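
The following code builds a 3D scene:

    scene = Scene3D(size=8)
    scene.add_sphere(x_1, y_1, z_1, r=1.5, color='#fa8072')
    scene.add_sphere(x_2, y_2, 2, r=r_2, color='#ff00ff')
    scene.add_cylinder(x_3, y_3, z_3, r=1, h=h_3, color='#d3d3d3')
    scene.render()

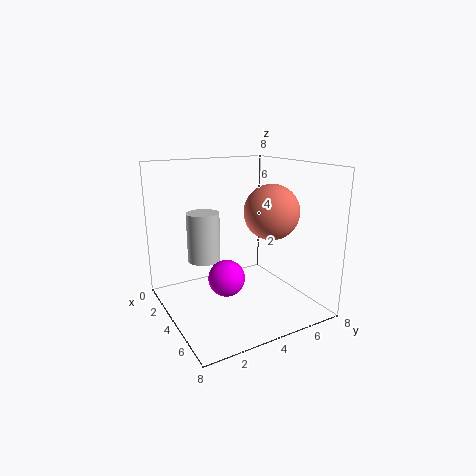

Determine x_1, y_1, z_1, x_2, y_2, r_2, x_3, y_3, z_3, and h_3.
x_1 = 5, y_1 = 5.5, z_1 = 5.5, x_2 = 4.5, y_2 = 3, r_2 = 1, x_3 = 1.5, y_3 = 3, z_3 = 2, h_3 = 3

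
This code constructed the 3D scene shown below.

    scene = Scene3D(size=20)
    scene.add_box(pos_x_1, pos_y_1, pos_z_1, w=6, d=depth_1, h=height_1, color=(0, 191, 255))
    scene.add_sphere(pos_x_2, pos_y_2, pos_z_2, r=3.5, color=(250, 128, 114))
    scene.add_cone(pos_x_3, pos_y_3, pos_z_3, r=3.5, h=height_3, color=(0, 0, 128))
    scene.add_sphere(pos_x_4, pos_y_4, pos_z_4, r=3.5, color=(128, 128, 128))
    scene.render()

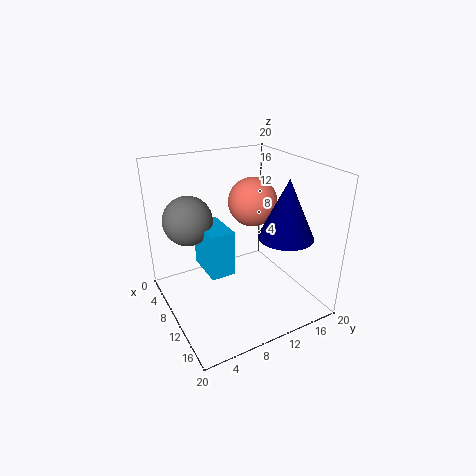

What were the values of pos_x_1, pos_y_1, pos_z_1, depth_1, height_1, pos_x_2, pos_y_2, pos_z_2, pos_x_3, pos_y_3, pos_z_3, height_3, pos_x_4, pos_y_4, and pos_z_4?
pos_x_1 = 5
pos_y_1 = 5.5
pos_z_1 = 5
depth_1 = 3.5
height_1 = 6.5
pos_x_2 = 8
pos_y_2 = 13.5
pos_z_2 = 14
pos_x_3 = 16
pos_y_3 = 13.5
pos_z_3 = 12
height_3 = 7.5
pos_x_4 = 5.5
pos_y_4 = 4.5
pos_z_4 = 12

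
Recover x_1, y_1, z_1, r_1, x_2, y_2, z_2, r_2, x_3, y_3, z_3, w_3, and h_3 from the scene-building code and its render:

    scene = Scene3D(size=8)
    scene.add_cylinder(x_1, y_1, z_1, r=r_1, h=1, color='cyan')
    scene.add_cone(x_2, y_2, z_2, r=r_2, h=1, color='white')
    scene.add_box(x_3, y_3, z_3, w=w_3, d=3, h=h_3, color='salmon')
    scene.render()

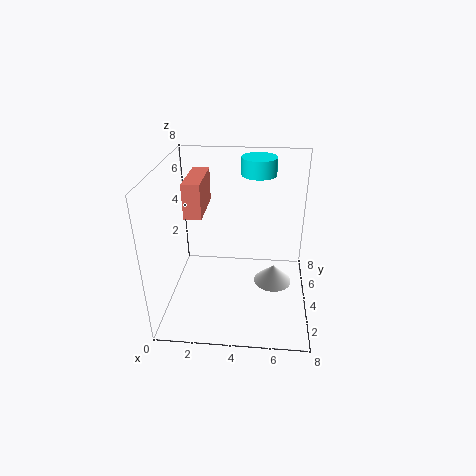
x_1 = 5
y_1 = 6
z_1 = 7
r_1 = 1
x_2 = 6
y_2 = 3
z_2 = 2
r_2 = 1
x_3 = 1
y_3 = 4
z_3 = 5
w_3 = 1
h_3 = 2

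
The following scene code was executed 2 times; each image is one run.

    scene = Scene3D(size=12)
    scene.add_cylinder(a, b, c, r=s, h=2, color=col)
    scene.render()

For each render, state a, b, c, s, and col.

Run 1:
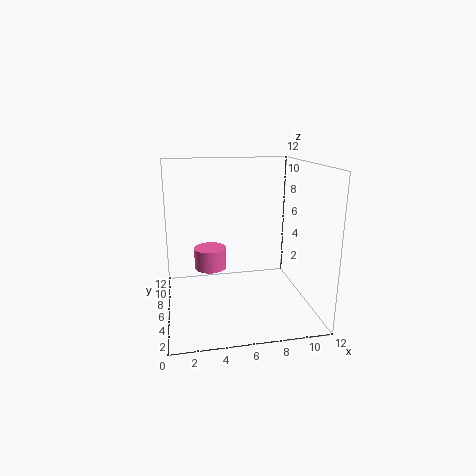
a = 4
b = 9.5
c = 2
s = 1.5
col = 'hotpink'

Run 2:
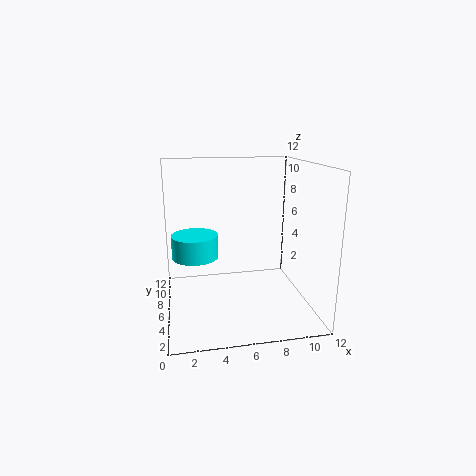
a = 2.5
b = 7.5
c = 4
s = 2
col = 'cyan'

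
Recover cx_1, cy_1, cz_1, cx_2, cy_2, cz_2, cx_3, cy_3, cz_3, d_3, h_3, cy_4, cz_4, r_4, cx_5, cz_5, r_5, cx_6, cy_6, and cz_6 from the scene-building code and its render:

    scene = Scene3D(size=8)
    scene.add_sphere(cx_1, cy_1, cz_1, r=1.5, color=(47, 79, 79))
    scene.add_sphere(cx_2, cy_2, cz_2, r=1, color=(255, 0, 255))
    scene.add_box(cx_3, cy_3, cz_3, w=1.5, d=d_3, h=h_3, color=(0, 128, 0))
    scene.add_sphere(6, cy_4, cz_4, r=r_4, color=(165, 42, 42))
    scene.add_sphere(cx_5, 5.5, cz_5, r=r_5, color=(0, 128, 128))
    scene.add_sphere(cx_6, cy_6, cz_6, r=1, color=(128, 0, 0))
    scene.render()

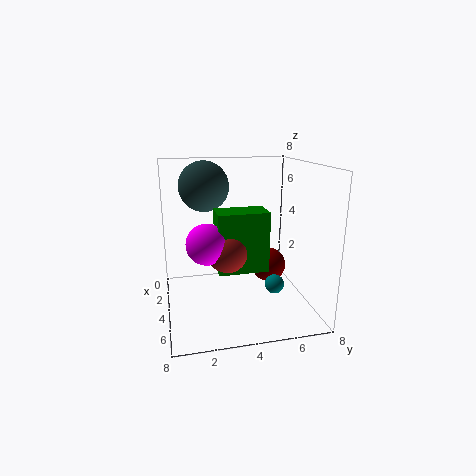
cx_1 = 1.5
cy_1 = 2.5
cz_1 = 6.5
cx_2 = 6
cy_2 = 2
cz_2 = 4.5
cx_3 = 5
cy_3 = 2.5
cz_3 = 3
d_3 = 2.5
h_3 = 3
cy_4 = 3
cz_4 = 4
r_4 = 1
cx_5 = 6
cz_5 = 2
r_5 = 0.5
cx_6 = 3.5
cy_6 = 6
cz_6 = 2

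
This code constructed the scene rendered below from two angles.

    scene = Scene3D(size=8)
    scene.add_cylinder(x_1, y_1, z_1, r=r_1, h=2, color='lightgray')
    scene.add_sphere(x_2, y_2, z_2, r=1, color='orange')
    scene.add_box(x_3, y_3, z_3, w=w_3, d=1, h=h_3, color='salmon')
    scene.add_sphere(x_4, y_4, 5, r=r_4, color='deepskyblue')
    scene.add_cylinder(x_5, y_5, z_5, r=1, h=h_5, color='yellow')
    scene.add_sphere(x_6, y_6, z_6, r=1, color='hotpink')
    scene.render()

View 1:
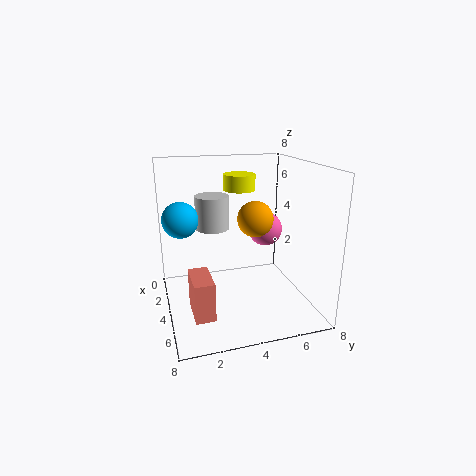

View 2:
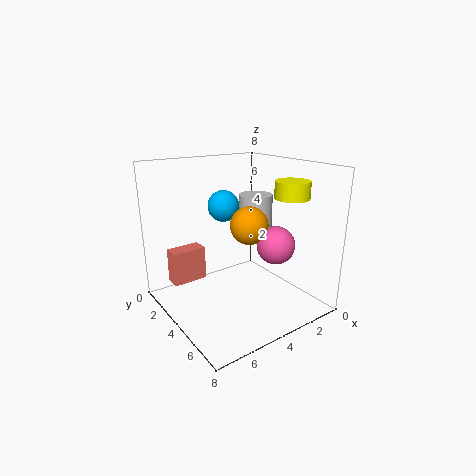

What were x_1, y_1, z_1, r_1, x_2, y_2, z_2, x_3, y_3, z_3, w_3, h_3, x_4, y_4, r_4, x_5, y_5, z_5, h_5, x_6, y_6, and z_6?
x_1 = 2, y_1 = 3, z_1 = 4, r_1 = 1, x_2 = 4, y_2 = 5, z_2 = 5, x_3 = 5, y_3 = 1, z_3 = 1, w_3 = 2, h_3 = 2, x_4 = 3, y_4 = 1, r_4 = 1, x_5 = 1, y_5 = 5, z_5 = 6, h_5 = 1, x_6 = 3, y_6 = 6, z_6 = 4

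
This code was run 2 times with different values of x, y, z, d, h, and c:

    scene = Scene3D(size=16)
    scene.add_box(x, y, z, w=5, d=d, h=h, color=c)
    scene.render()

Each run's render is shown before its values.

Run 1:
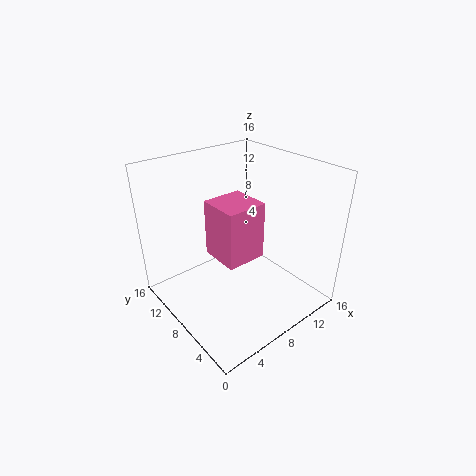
x = 7
y = 8
z = 4
d = 5
h = 7
c = 'hotpink'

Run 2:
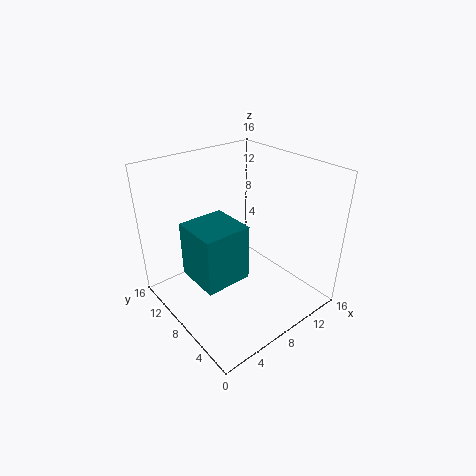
x = 2
y = 5
z = 5
d = 5
h = 6
c = 'teal'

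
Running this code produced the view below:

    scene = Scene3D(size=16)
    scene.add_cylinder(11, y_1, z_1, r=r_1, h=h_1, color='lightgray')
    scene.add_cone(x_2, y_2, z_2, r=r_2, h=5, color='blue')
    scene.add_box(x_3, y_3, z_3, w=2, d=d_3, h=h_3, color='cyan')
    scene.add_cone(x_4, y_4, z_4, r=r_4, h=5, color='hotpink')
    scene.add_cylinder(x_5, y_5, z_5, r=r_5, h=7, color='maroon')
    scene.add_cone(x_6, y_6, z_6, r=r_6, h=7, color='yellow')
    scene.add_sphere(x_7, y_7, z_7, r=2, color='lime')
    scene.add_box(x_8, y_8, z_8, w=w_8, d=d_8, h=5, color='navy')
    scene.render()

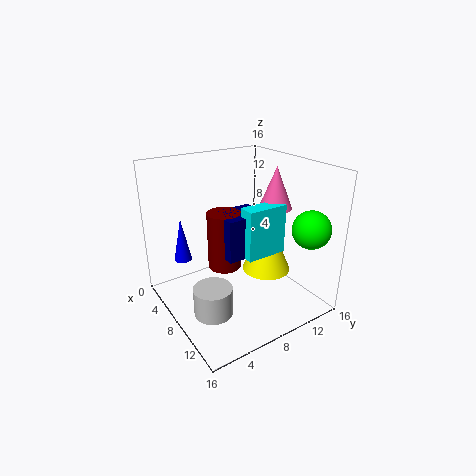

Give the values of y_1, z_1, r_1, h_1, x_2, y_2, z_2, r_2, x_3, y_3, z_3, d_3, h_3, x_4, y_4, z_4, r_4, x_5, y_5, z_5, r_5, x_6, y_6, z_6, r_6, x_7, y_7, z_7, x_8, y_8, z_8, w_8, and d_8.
y_1 = 3; z_1 = 2; r_1 = 2; h_1 = 3; x_2 = 4; y_2 = 3; z_2 = 5; r_2 = 1; x_3 = 7; y_3 = 9; z_3 = 5; d_3 = 5; h_3 = 6; x_4 = 7; y_4 = 14; z_4 = 10; r_4 = 2; x_5 = 5; y_5 = 8; z_5 = 3; r_5 = 2; x_6 = 7; y_6 = 13; z_6 = 2; r_6 = 3; x_7 = 14; y_7 = 13; z_7 = 10; x_8 = 4; y_8 = 7; z_8 = 5; w_8 = 4; d_8 = 5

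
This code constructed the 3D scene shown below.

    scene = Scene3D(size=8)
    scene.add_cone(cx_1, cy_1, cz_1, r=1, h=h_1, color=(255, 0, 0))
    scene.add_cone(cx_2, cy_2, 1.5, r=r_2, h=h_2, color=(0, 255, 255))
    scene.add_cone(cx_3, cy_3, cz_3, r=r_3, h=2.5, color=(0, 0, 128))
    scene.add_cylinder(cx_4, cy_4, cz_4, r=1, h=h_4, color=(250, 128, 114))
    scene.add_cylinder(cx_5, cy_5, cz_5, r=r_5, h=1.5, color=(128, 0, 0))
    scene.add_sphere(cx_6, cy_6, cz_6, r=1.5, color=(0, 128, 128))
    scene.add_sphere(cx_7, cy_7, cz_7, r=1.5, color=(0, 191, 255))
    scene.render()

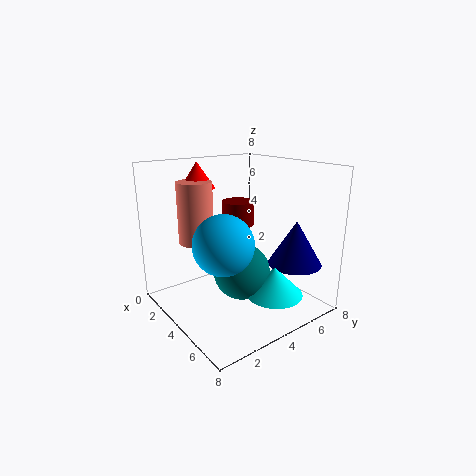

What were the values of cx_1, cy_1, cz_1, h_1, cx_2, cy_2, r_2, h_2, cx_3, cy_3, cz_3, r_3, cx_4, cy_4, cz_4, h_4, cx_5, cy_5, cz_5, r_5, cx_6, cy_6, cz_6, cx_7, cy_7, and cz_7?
cx_1 = 1.5; cy_1 = 3; cz_1 = 6.5; h_1 = 1.5; cx_2 = 6.5; cy_2 = 4.5; r_2 = 1.5; h_2 = 1.5; cx_3 = 6; cy_3 = 6.5; cz_3 = 2.5; r_3 = 1.5; cx_4 = 2; cy_4 = 2.5; cz_4 = 3.5; h_4 = 3.5; cx_5 = 2; cy_5 = 5.5; cz_5 = 4; r_5 = 1; cx_6 = 5; cy_6 = 3.5; cz_6 = 2.5; cx_7 = 5.5; cy_7 = 2; cz_7 = 4.5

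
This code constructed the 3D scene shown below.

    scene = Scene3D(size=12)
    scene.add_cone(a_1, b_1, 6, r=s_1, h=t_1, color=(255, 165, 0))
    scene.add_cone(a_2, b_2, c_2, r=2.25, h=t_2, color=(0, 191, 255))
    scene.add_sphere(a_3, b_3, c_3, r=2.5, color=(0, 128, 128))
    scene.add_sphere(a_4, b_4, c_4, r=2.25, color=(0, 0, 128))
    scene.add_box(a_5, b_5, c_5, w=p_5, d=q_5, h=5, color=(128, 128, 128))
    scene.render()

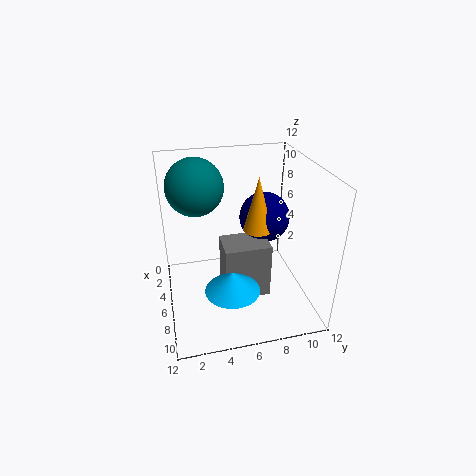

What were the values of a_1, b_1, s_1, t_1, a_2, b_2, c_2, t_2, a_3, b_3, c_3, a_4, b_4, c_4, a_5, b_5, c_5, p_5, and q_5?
a_1 = 5, b_1 = 8, s_1 = 1.25, t_1 = 4.75, a_2 = 8.25, b_2 = 5, c_2 = 2.5, t_2 = 1.75, a_3 = 2.75, b_3 = 3, c_3 = 9.5, a_4 = 3.75, b_4 = 9, c_4 = 6.5, a_5 = 4, b_5 = 4.75, c_5 = 0.25, p_5 = 3, q_5 = 4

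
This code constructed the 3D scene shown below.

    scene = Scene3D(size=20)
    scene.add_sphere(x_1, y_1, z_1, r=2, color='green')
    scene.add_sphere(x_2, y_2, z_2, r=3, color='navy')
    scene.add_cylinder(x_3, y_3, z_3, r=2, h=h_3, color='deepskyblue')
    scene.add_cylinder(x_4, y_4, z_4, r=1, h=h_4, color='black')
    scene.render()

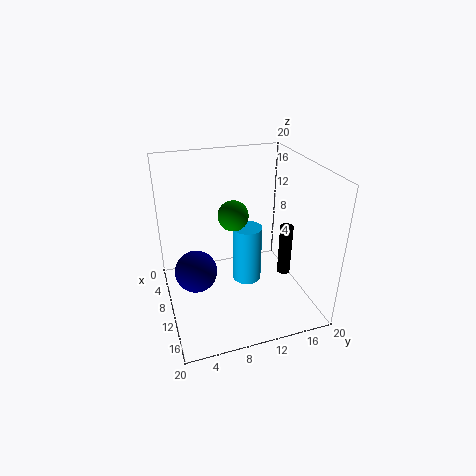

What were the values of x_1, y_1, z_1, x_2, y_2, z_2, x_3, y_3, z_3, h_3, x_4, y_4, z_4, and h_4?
x_1 = 11; y_1 = 9; z_1 = 14; x_2 = 9; y_2 = 4; z_2 = 5; x_3 = 11; y_3 = 11; z_3 = 4; h_3 = 8; x_4 = 9; y_4 = 18; z_4 = 2; h_4 = 8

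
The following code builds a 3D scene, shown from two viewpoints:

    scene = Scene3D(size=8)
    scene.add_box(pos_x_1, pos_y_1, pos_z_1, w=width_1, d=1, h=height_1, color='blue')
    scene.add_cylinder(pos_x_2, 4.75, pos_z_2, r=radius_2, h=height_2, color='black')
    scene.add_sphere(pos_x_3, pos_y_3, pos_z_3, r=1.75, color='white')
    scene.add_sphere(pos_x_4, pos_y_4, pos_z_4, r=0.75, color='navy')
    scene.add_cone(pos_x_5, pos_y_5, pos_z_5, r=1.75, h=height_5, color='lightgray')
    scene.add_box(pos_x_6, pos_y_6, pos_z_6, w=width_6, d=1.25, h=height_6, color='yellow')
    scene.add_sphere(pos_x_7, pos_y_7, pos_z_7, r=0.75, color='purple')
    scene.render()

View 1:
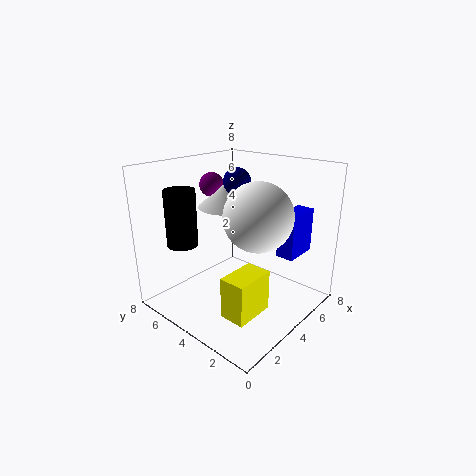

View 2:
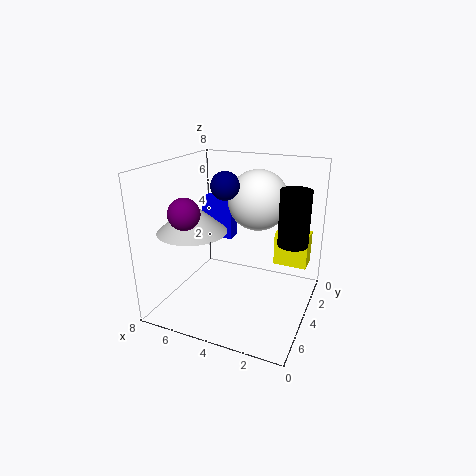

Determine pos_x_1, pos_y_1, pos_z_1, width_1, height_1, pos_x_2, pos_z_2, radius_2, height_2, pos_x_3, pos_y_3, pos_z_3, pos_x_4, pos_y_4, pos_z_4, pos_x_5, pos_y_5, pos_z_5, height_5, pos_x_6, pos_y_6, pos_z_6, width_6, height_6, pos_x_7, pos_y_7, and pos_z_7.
pos_x_1 = 5.25; pos_y_1 = 1.25; pos_z_1 = 3; width_1 = 2; height_1 = 2.5; pos_x_2 = 0.75; pos_z_2 = 4.5; radius_2 = 0.75; height_2 = 2.75; pos_x_3 = 3.5; pos_y_3 = 2.25; pos_z_3 = 5.75; pos_x_4 = 4.5; pos_y_4 = 4.5; pos_z_4 = 7; pos_x_5 = 5.5; pos_y_5 = 6.25; pos_z_5 = 5; height_5 = 1.5; pos_x_6 = 0.5; pos_y_6 = 0.75; pos_z_6 = 1.75; width_6 = 2; height_6 = 2; pos_x_7 = 5.25; pos_y_7 = 7.25; pos_z_7 = 6.25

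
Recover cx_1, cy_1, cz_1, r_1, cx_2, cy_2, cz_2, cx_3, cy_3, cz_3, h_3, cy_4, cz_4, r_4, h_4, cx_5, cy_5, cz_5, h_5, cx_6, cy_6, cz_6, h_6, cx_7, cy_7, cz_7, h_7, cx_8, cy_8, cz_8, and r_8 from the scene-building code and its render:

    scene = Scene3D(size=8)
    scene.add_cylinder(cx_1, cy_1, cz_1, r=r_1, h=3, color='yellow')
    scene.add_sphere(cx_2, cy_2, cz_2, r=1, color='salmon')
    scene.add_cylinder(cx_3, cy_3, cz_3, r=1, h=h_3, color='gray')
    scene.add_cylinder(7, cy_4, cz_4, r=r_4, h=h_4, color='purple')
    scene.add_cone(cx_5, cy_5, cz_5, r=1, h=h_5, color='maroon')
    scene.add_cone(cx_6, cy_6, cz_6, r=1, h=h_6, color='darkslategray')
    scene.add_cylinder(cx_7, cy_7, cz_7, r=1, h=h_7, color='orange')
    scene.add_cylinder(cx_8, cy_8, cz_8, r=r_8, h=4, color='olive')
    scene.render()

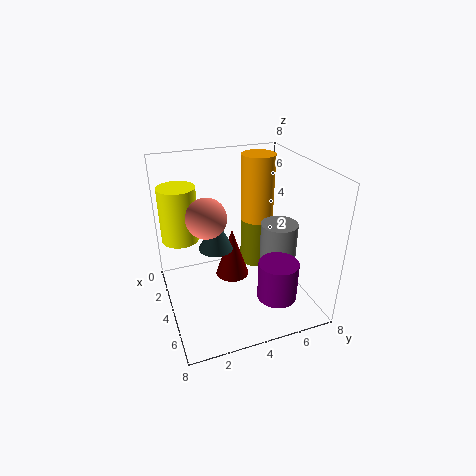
cx_1 = 3; cy_1 = 1; cz_1 = 4; r_1 = 1; cx_2 = 5; cy_2 = 2; cz_2 = 6; cx_3 = 5; cy_3 = 6; cz_3 = 3; h_3 = 2; cy_4 = 5; cz_4 = 2; r_4 = 1; h_4 = 2; cx_5 = 3; cy_5 = 4; cz_5 = 1; h_5 = 3; cx_6 = 3; cy_6 = 3; cz_6 = 3; h_6 = 2; cx_7 = 2; cy_7 = 6; cz_7 = 4; h_7 = 4; cx_8 = 2; cy_8 = 6; cz_8 = 1; r_8 = 1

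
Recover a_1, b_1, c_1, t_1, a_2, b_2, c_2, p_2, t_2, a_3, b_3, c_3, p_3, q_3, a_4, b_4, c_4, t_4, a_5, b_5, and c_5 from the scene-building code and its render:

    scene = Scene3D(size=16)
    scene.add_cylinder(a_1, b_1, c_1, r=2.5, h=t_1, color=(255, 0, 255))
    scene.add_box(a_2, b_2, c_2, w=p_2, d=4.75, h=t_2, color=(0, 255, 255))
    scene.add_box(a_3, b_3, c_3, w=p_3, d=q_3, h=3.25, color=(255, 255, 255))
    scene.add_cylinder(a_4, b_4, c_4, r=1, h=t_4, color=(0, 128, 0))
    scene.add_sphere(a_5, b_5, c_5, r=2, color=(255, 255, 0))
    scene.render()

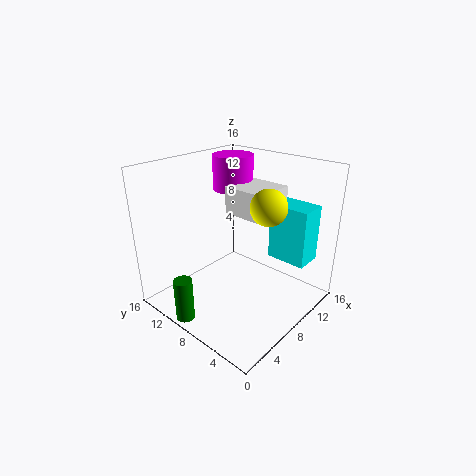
a_1 = 12.75
b_1 = 13
c_1 = 11.5
t_1 = 4.25
a_2 = 12.5
b_2 = 2.25
c_2 = 4.25
p_2 = 3.25
t_2 = 6.75
a_3 = 9.75
b_3 = 6.25
c_3 = 9.5
p_3 = 5
q_3 = 5.25
a_4 = 1.25
b_4 = 9.75
c_4 = 0.25
t_4 = 4.75
a_5 = 9.75
b_5 = 5.25
c_5 = 11.75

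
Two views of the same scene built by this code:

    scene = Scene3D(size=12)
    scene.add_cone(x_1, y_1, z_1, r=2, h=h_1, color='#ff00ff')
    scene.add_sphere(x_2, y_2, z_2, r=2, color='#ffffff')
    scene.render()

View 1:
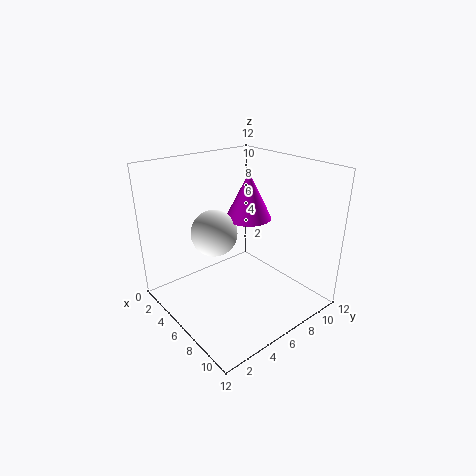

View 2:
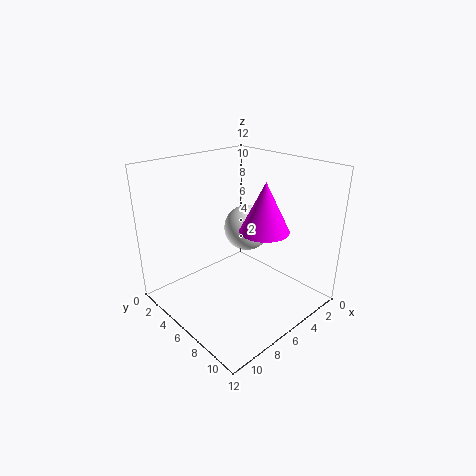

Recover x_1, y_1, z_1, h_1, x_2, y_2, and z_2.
x_1 = 5
y_1 = 8
z_1 = 7
h_1 = 4
x_2 = 4
y_2 = 5
z_2 = 6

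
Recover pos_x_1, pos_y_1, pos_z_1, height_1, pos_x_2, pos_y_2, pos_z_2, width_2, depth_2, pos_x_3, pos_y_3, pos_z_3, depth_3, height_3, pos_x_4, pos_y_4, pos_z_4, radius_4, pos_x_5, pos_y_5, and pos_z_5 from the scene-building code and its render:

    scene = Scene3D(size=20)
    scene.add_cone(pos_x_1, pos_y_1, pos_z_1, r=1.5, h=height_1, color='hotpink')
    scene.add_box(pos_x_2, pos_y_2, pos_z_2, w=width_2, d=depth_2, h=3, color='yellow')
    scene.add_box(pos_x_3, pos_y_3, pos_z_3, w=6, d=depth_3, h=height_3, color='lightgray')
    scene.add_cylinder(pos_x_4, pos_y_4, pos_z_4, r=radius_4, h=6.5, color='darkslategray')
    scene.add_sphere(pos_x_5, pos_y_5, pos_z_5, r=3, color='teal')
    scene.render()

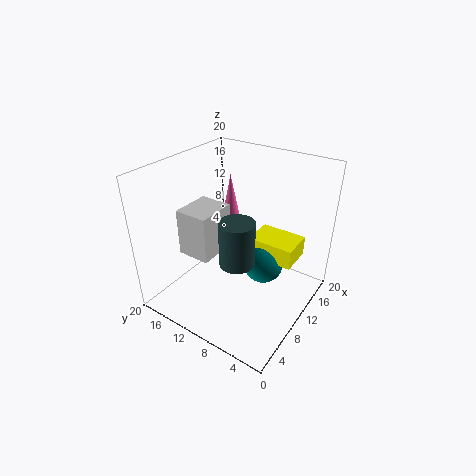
pos_x_1 = 17.5; pos_y_1 = 16.5; pos_z_1 = 8; height_1 = 7.5; pos_x_2 = 13.5; pos_y_2 = 3.5; pos_z_2 = 5; width_2 = 5; depth_2 = 7; pos_x_3 = 7; pos_y_3 = 13.5; pos_z_3 = 6; depth_3 = 5; height_3 = 7; pos_x_4 = 9; pos_y_4 = 9.5; pos_z_4 = 6.5; radius_4 = 2.5; pos_x_5 = 14; pos_y_5 = 8; pos_z_5 = 4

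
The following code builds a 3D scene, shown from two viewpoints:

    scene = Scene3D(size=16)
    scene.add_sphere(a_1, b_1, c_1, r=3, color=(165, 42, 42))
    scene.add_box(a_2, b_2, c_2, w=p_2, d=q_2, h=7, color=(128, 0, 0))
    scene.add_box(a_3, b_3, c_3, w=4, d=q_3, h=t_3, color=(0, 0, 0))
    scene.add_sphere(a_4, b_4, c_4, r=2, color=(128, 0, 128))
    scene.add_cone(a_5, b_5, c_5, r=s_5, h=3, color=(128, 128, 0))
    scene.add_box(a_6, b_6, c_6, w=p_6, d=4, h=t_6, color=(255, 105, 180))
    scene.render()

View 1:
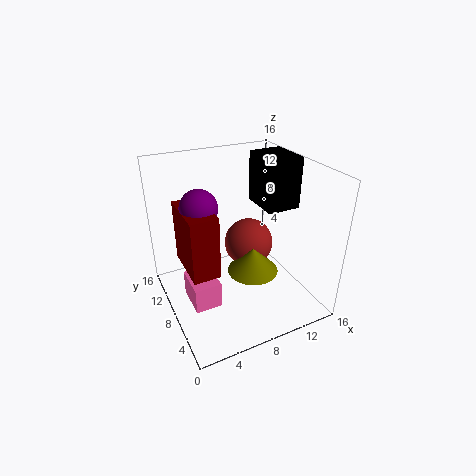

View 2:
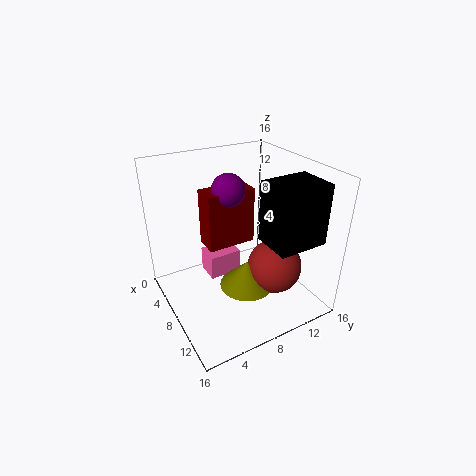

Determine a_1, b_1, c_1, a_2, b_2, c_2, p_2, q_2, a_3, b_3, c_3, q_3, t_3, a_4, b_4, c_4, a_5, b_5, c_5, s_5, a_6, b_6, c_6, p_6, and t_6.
a_1 = 11; b_1 = 11; c_1 = 5; a_2 = 2; b_2 = 6; c_2 = 5; p_2 = 3; q_2 = 6; a_3 = 12; b_3 = 8; c_3 = 10; q_3 = 5; t_3 = 6; a_4 = 4; b_4 = 9; c_4 = 12; a_5 = 10; b_5 = 8; c_5 = 3; s_5 = 3; a_6 = 2; b_6 = 6; c_6 = 1; p_6 = 3; t_6 = 3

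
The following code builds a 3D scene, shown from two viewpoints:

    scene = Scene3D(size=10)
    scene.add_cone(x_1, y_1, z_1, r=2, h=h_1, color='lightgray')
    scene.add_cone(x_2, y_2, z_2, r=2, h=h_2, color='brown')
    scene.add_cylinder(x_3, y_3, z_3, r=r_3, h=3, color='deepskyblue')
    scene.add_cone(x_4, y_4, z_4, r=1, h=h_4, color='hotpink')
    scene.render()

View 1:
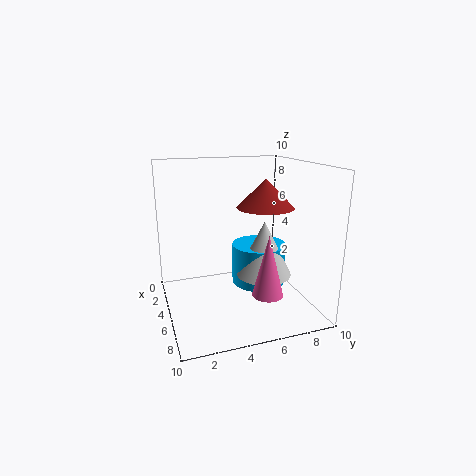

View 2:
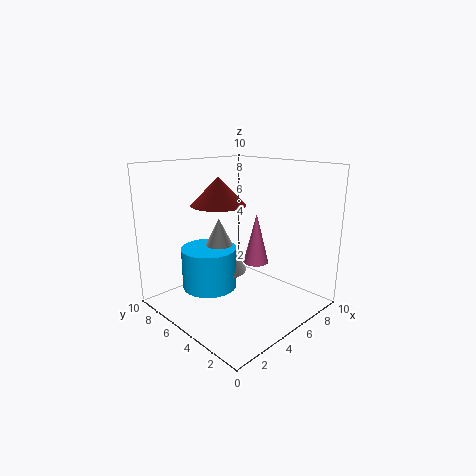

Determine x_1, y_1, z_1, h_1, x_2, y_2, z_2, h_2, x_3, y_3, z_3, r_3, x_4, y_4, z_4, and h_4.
x_1 = 5
y_1 = 7
z_1 = 2
h_1 = 4
x_2 = 5
y_2 = 7
z_2 = 7
h_2 = 2
x_3 = 4
y_3 = 7
z_3 = 1
r_3 = 2
x_4 = 8
y_4 = 6
z_4 = 2
h_4 = 4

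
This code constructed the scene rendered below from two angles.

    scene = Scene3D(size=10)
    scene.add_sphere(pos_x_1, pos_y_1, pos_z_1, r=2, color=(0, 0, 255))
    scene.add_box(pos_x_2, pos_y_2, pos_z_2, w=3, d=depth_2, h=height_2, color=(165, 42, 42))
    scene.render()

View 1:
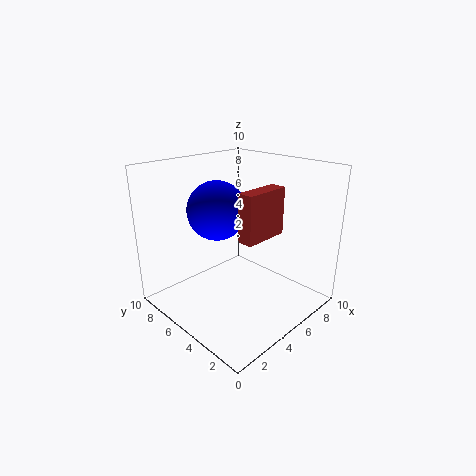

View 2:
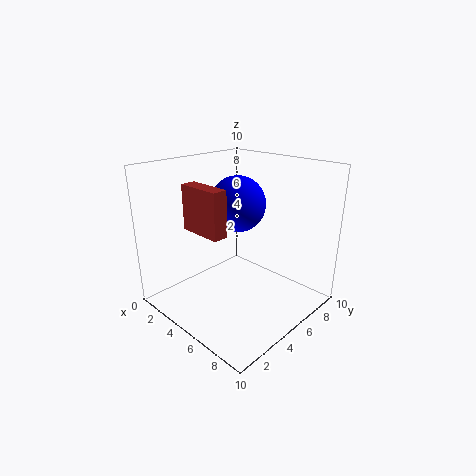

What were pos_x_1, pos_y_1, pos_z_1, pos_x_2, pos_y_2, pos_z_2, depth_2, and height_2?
pos_x_1 = 4, pos_y_1 = 6, pos_z_1 = 7, pos_x_2 = 3, pos_y_2 = 2, pos_z_2 = 6, depth_2 = 1, height_2 = 3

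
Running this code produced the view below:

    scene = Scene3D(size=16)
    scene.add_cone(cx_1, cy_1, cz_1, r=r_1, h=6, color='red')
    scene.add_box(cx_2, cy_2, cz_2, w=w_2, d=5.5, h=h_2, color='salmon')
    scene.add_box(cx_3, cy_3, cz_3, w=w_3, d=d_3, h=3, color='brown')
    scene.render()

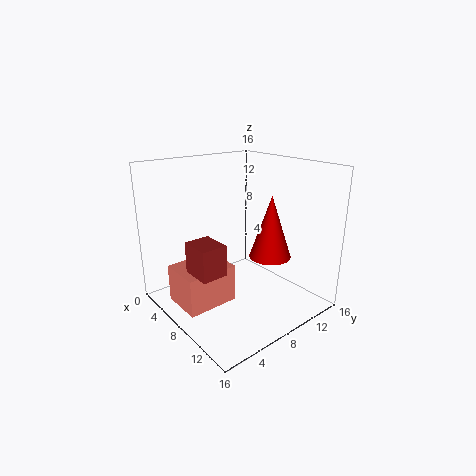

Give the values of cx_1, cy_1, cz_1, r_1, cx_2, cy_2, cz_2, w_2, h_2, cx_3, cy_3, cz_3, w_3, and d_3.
cx_1 = 13.5
cy_1 = 7.5
cz_1 = 8
r_1 = 2
cx_2 = 5.5
cy_2 = 0.5
cz_2 = 2
w_2 = 4.5
h_2 = 4
cx_3 = 9.5
cy_3 = 0.5
cz_3 = 7
w_3 = 3
d_3 = 2.5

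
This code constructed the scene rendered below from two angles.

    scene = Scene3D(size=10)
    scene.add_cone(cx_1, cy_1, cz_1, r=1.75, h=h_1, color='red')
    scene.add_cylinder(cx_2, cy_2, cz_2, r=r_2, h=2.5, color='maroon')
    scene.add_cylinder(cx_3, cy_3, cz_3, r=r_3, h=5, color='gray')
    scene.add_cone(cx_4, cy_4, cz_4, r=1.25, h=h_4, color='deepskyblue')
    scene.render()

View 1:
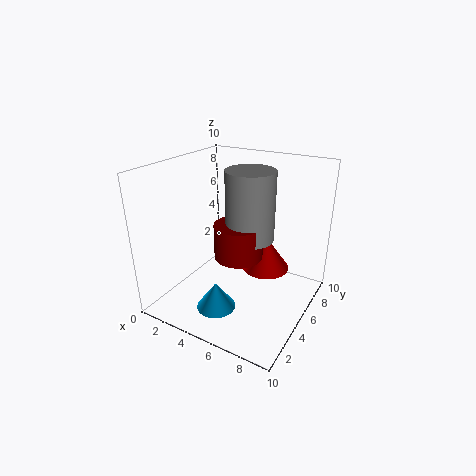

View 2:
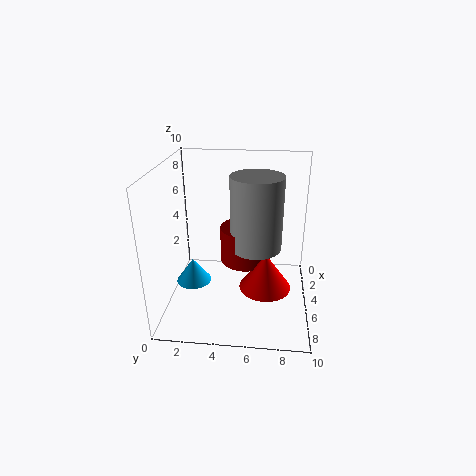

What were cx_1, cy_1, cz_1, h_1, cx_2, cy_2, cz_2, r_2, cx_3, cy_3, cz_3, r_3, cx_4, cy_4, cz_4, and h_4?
cx_1 = 6.25, cy_1 = 7, cz_1 = 2, h_1 = 2.5, cx_2 = 4.75, cy_2 = 5.5, cz_2 = 3.25, r_2 = 1.75, cx_3 = 5.25, cy_3 = 6.25, cz_3 = 4.5, r_3 = 1.75, cx_4 = 5.25, cy_4 = 1.75, cz_4 = 1.5, h_4 = 1.75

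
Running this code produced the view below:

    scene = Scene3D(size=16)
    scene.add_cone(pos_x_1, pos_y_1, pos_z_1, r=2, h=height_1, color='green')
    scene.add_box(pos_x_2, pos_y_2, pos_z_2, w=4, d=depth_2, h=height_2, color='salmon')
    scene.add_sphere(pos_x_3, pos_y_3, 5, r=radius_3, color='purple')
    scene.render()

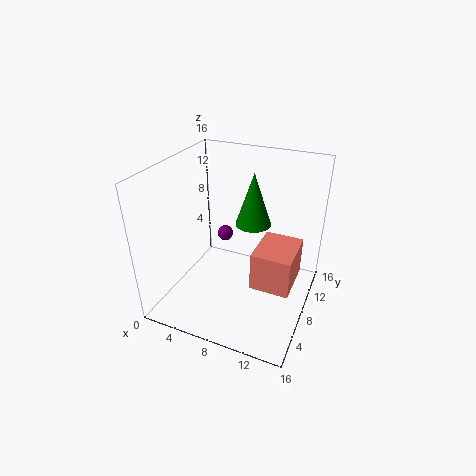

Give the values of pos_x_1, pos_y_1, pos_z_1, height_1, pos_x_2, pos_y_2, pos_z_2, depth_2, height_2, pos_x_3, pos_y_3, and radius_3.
pos_x_1 = 9, pos_y_1 = 10, pos_z_1 = 9, height_1 = 6, pos_x_2 = 11, pos_y_2 = 4, pos_z_2 = 5, depth_2 = 5, height_2 = 4, pos_x_3 = 4, pos_y_3 = 13, radius_3 = 1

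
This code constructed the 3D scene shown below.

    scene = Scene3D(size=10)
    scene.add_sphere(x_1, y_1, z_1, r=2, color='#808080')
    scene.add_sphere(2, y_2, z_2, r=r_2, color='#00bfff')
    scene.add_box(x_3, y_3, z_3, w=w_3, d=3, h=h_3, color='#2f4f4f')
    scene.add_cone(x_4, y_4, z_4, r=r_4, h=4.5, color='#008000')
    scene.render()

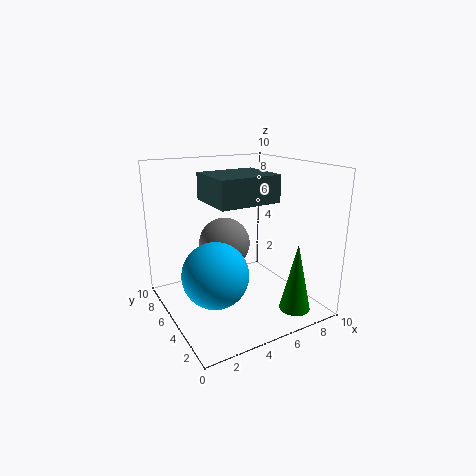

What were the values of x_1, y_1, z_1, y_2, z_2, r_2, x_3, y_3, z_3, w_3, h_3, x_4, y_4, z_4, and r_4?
x_1 = 5.5, y_1 = 8, z_1 = 3.5, y_2 = 2.5, z_2 = 4, r_2 = 2, x_3 = 1.5, y_3 = 0.5, z_3 = 8.5, w_3 = 3.5, h_3 = 1.5, x_4 = 7, y_4 = 1, z_4 = 1, r_4 = 1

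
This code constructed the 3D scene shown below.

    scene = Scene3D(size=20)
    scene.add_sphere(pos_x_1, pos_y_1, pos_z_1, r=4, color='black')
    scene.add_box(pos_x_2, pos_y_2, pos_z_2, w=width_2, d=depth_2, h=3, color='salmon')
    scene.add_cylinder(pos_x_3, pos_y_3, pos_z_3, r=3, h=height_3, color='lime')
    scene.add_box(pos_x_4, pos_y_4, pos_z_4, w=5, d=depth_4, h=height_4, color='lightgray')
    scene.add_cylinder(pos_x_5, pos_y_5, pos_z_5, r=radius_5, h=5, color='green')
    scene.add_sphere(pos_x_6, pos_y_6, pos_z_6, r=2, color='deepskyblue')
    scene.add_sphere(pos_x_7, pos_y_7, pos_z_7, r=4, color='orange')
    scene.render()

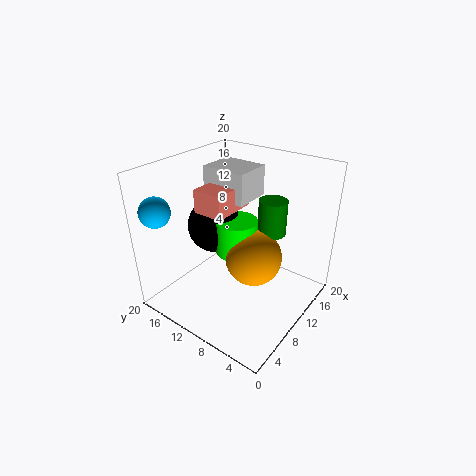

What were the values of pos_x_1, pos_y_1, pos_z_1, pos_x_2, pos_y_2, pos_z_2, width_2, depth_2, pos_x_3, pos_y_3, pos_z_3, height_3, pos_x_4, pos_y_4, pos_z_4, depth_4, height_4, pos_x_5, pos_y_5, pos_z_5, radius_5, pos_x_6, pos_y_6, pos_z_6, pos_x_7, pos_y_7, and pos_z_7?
pos_x_1 = 11, pos_y_1 = 15, pos_z_1 = 10, pos_x_2 = 5, pos_y_2 = 9, pos_z_2 = 15, width_2 = 6, depth_2 = 4, pos_x_3 = 11, pos_y_3 = 11, pos_z_3 = 7, height_3 = 5, pos_x_4 = 8, pos_y_4 = 8, pos_z_4 = 16, depth_4 = 6, height_4 = 4, pos_x_5 = 14, pos_y_5 = 7, pos_z_5 = 10, radius_5 = 2, pos_x_6 = 2, pos_y_6 = 17, pos_z_6 = 15, pos_x_7 = 11, pos_y_7 = 8, pos_z_7 = 7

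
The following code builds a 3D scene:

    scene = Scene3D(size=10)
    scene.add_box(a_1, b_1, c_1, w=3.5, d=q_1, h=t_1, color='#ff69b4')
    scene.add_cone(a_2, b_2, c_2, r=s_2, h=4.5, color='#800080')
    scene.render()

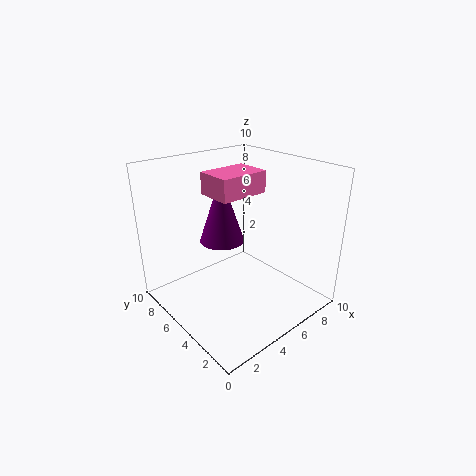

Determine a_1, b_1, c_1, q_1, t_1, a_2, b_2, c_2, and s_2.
a_1 = 3.5; b_1 = 4.5; c_1 = 8; q_1 = 2.5; t_1 = 1.5; a_2 = 4; b_2 = 5.5; c_2 = 5; s_2 = 1.5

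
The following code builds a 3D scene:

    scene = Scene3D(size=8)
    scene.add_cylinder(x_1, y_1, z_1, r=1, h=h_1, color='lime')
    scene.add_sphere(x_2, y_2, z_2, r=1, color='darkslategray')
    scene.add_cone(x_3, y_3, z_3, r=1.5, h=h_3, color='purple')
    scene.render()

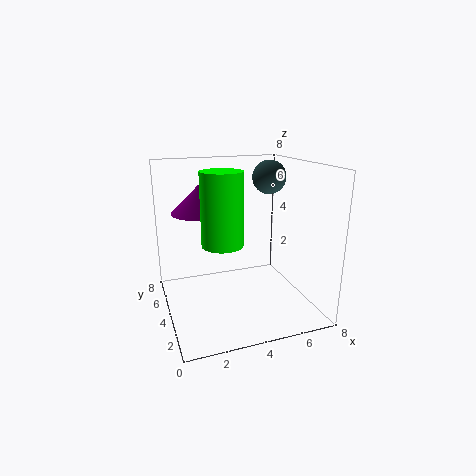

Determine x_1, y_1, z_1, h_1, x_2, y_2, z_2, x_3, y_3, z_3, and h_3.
x_1 = 2.5
y_1 = 2
z_1 = 4.5
h_1 = 3.5
x_2 = 6.5
y_2 = 5.5
z_2 = 7
x_3 = 2
y_3 = 4.5
z_3 = 5.5
h_3 = 1.5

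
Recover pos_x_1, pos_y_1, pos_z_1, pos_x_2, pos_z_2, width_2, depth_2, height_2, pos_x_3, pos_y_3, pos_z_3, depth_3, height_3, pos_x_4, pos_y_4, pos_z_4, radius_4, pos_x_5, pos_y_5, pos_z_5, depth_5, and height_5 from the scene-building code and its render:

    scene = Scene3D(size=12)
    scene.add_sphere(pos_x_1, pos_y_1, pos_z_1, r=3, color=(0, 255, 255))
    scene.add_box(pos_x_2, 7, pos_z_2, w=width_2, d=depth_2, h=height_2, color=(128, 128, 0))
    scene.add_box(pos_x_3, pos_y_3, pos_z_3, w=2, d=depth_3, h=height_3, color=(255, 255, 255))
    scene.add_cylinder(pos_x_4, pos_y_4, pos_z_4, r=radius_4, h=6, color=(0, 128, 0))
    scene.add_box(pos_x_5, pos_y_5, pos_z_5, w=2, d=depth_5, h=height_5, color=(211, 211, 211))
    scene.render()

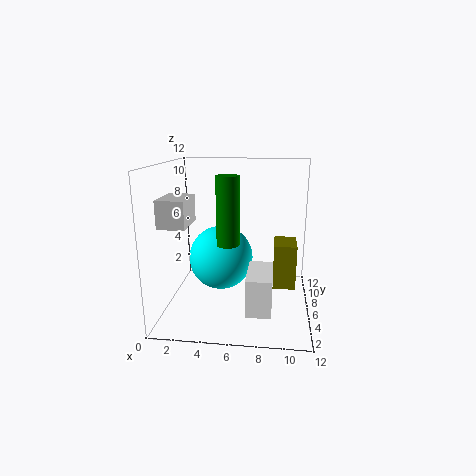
pos_x_1 = 4
pos_y_1 = 9
pos_z_1 = 3
pos_x_2 = 9
pos_z_2 = 1
width_2 = 2
depth_2 = 3
height_2 = 4
pos_x_3 = 7
pos_y_3 = 2
pos_z_3 = 1
depth_3 = 4
height_3 = 3
pos_x_4 = 5
pos_y_4 = 7
pos_z_4 = 5
radius_4 = 1
pos_x_5 = 1
pos_y_5 = 1
pos_z_5 = 8
depth_5 = 3
height_5 = 2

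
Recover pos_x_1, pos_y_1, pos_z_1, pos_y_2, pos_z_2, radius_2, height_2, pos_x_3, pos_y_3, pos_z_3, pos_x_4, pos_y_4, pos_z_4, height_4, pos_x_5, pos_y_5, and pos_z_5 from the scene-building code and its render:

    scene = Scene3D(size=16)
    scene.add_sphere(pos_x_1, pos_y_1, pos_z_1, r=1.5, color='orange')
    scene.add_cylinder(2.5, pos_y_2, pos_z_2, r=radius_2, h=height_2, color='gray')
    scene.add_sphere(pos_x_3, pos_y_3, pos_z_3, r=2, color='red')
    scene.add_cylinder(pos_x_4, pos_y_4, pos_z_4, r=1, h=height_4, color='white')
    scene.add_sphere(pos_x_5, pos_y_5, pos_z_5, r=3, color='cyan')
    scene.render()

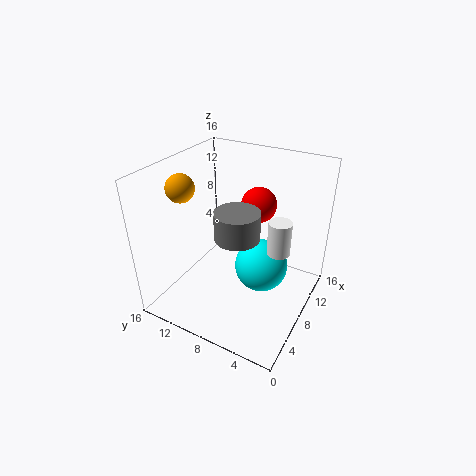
pos_x_1 = 5, pos_y_1 = 13, pos_z_1 = 14, pos_y_2 = 5, pos_z_2 = 12, radius_2 = 2, height_2 = 2.5, pos_x_3 = 11, pos_y_3 = 7, pos_z_3 = 11, pos_x_4 = 3.5, pos_y_4 = 1.5, pos_z_4 = 11, height_4 = 3, pos_x_5 = 9, pos_y_5 = 5.5, pos_z_5 = 4.5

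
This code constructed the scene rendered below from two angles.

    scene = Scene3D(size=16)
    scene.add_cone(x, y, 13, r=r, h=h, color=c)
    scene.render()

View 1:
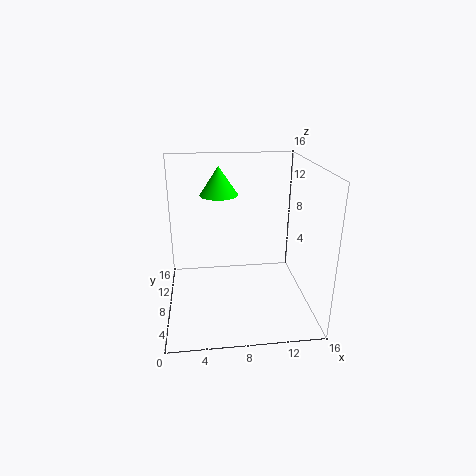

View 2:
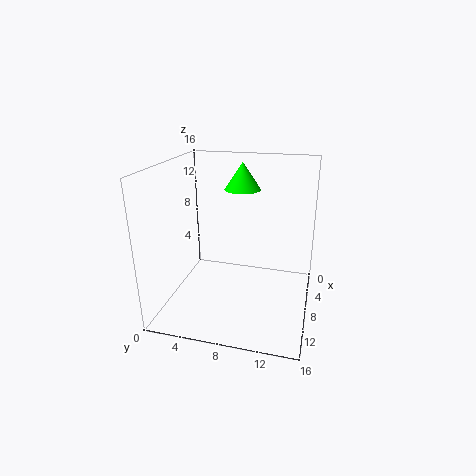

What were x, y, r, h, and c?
x = 6
y = 8
r = 2
h = 3
c = 'lime'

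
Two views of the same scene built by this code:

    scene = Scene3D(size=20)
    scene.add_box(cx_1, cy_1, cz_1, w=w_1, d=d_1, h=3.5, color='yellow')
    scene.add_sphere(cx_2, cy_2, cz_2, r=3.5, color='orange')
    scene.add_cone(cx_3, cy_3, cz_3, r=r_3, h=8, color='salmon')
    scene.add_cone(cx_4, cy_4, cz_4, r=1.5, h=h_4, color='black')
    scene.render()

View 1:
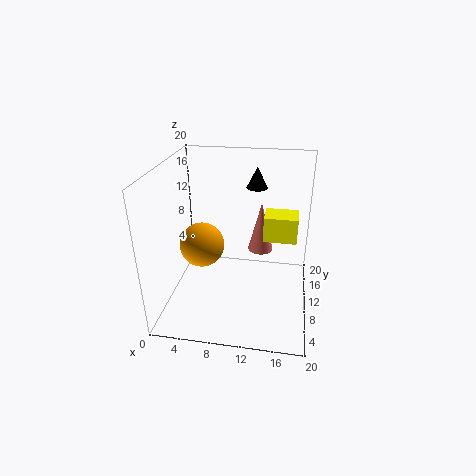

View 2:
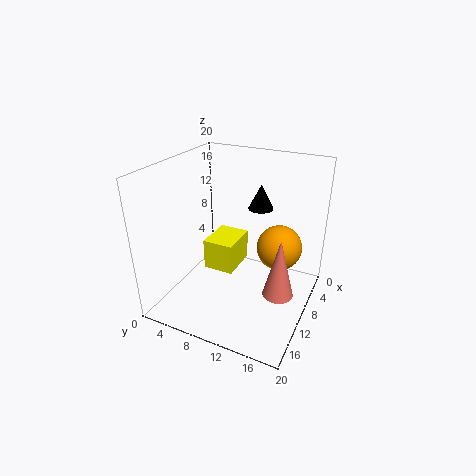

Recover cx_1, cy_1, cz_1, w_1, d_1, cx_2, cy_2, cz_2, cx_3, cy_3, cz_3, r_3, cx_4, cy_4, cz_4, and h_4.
cx_1 = 13.5
cy_1 = 9.5
cz_1 = 10
w_1 = 4.5
d_1 = 3.5
cx_2 = 3.5
cy_2 = 14
cz_2 = 6
cx_3 = 12.5
cy_3 = 17
cz_3 = 4.5
r_3 = 2
cx_4 = 12
cy_4 = 14
cz_4 = 16
h_4 = 3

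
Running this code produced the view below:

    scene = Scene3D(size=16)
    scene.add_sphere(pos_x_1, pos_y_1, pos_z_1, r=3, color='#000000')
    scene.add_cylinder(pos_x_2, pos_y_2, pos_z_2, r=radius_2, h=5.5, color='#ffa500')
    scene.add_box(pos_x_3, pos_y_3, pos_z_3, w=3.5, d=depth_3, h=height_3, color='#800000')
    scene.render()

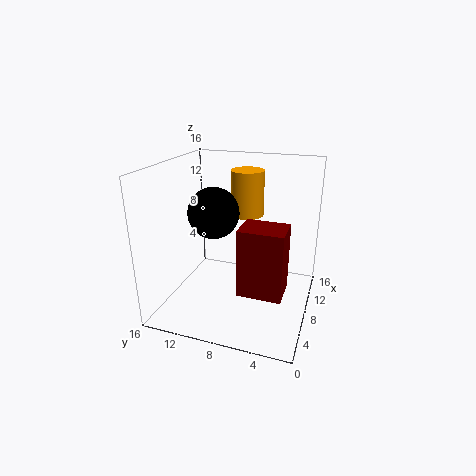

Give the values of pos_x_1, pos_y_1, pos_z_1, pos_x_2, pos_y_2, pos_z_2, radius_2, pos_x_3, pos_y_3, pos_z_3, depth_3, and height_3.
pos_x_1 = 9.5
pos_y_1 = 11.5
pos_z_1 = 10
pos_x_2 = 13
pos_y_2 = 8.5
pos_z_2 = 9
radius_2 = 2
pos_x_3 = 3
pos_y_3 = 2
pos_z_3 = 4
depth_3 = 4.5
height_3 = 7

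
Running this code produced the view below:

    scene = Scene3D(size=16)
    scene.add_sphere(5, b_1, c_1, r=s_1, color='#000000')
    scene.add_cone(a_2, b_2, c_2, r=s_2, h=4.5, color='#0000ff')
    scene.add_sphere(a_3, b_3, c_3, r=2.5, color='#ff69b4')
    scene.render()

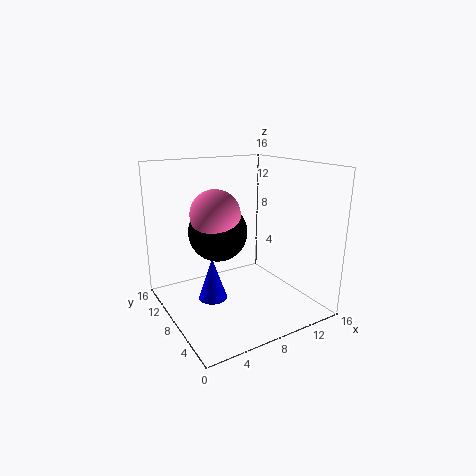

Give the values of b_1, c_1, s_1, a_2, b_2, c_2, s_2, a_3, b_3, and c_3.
b_1 = 7, c_1 = 9.5, s_1 = 3, a_2 = 4, b_2 = 6.5, c_2 = 2.5, s_2 = 1.5, a_3 = 4.5, b_3 = 6.5, c_3 = 11.5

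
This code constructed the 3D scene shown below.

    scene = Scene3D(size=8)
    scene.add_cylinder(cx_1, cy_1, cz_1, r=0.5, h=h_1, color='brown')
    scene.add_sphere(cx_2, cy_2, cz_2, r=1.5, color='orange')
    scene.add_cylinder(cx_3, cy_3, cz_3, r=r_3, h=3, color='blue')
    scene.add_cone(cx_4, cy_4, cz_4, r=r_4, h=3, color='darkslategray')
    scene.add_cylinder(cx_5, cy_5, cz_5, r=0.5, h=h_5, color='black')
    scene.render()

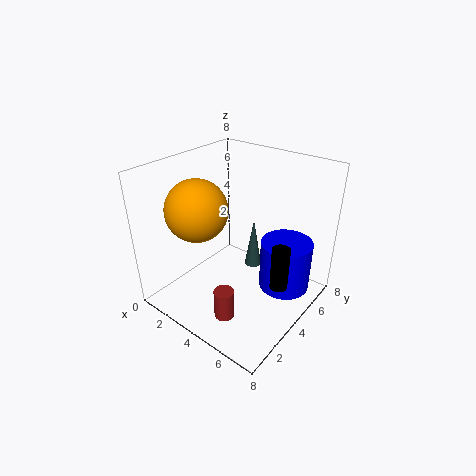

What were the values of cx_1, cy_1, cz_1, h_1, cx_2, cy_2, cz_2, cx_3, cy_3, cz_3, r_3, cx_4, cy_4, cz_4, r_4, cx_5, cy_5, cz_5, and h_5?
cx_1 = 5.5, cy_1 = 1, cz_1 = 1.5, h_1 = 1.5, cx_2 = 3.5, cy_2 = 1.5, cz_2 = 6.5, cx_3 = 6, cy_3 = 6, cz_3 = 0.5, r_3 = 1.5, cx_4 = 4, cy_4 = 5.5, cz_4 = 1.5, r_4 = 0.5, cx_5 = 6.5, cy_5 = 4.5, cz_5 = 1.5, h_5 = 2.5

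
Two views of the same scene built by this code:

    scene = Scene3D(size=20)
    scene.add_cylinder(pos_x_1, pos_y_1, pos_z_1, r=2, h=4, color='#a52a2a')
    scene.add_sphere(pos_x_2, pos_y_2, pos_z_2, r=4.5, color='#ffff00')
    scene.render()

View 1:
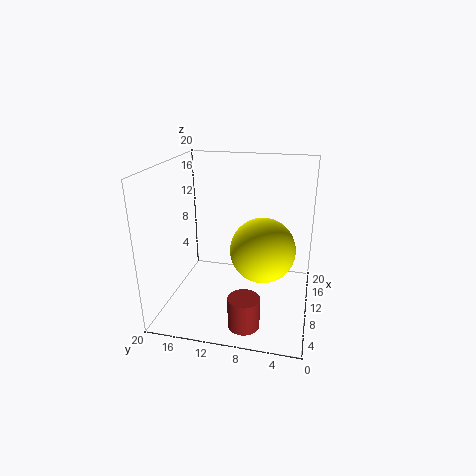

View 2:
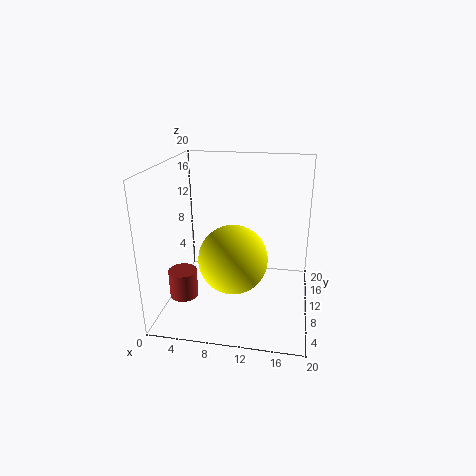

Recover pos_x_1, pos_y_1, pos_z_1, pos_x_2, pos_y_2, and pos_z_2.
pos_x_1 = 2.5
pos_y_1 = 7.5
pos_z_1 = 1.5
pos_x_2 = 10
pos_y_2 = 6.5
pos_z_2 = 8.5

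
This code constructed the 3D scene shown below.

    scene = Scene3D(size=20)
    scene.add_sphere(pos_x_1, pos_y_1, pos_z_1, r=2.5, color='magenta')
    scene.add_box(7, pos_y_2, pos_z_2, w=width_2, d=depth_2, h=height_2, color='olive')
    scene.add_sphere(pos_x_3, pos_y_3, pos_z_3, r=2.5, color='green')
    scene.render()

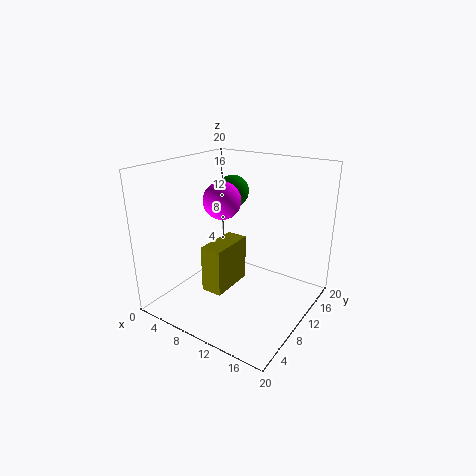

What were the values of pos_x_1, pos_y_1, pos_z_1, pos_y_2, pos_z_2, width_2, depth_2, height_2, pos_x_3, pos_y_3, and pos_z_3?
pos_x_1 = 8.5
pos_y_1 = 8.5
pos_z_1 = 15.5
pos_y_2 = 5.5
pos_z_2 = 3
width_2 = 3
depth_2 = 6.5
height_2 = 6.5
pos_x_3 = 5
pos_y_3 = 16
pos_z_3 = 14.5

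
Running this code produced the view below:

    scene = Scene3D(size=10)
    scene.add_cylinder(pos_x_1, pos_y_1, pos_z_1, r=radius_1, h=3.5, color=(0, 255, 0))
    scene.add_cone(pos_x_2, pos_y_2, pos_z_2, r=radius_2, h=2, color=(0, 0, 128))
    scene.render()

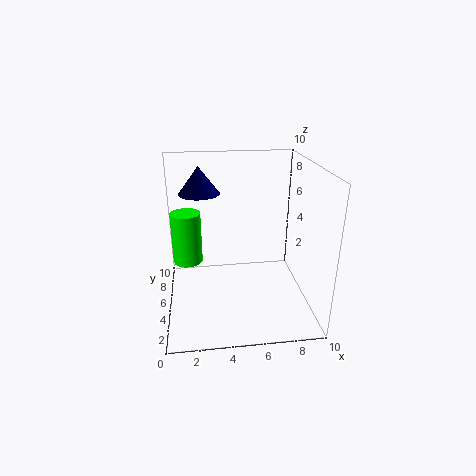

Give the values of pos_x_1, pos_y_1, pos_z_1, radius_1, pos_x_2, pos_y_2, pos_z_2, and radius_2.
pos_x_1 = 1.5
pos_y_1 = 5
pos_z_1 = 3.5
radius_1 = 1
pos_x_2 = 2.5
pos_y_2 = 7.5
pos_z_2 = 7.5
radius_2 = 1.5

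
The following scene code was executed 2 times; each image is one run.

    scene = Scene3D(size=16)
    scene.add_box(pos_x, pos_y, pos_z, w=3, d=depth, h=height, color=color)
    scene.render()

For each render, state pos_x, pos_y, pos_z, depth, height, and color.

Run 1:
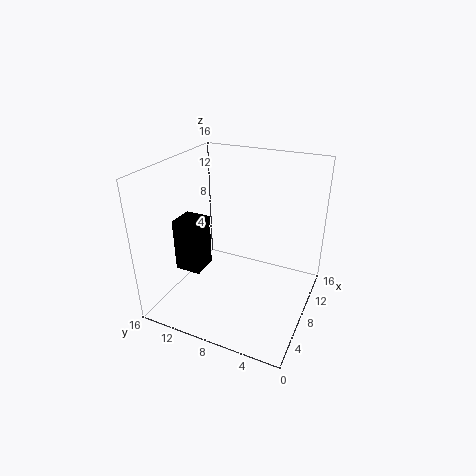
pos_x = 5; pos_y = 11.5; pos_z = 4; depth = 3; height = 6; color = 'black'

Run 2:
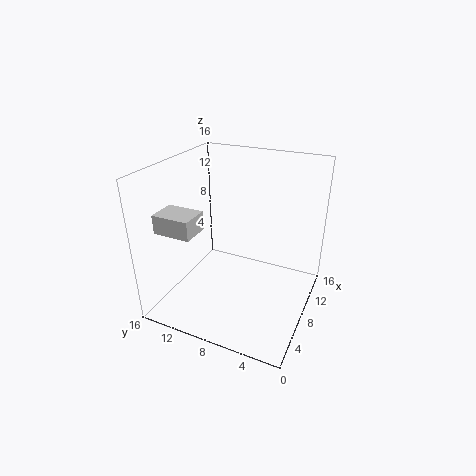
pos_x = 2; pos_y = 10.5; pos_z = 10; depth = 4; height = 2; color = 'lightgray'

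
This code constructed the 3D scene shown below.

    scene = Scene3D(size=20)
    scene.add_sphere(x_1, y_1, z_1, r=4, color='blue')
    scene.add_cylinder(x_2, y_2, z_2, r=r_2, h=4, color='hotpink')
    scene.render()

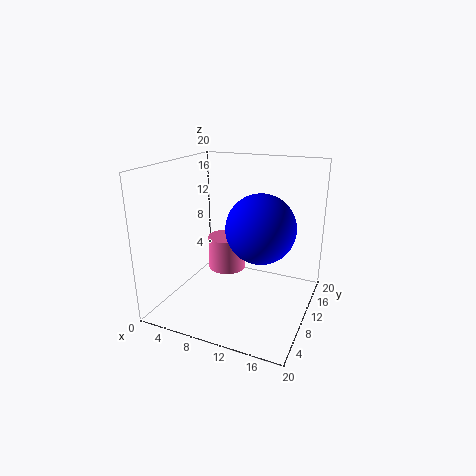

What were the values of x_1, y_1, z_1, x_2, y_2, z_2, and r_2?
x_1 = 15.25; y_1 = 4.5; z_1 = 14; x_2 = 10.75; y_2 = 5; z_2 = 8.25; r_2 = 2.25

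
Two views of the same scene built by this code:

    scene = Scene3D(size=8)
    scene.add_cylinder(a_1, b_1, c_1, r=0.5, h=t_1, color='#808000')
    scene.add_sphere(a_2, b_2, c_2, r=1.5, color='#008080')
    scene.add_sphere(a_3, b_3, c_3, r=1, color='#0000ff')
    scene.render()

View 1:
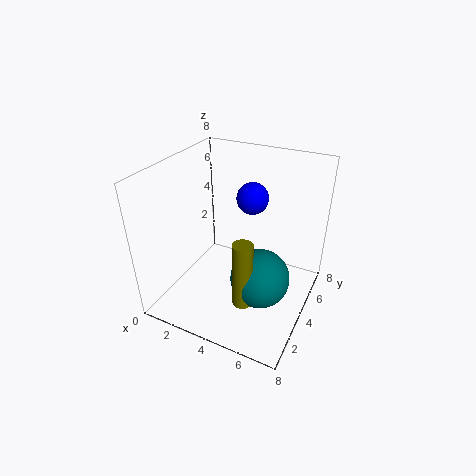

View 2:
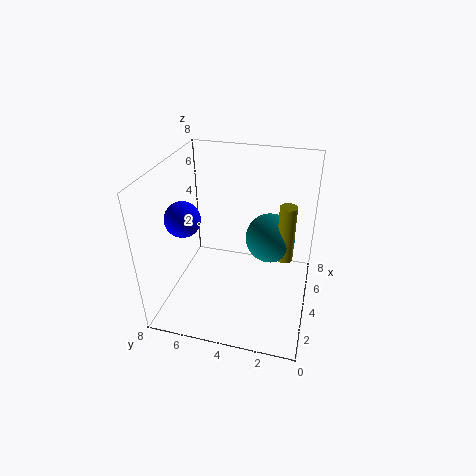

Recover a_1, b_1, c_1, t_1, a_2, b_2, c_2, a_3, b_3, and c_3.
a_1 = 5.5; b_1 = 1.5; c_1 = 2; t_1 = 3.5; a_2 = 6; b_2 = 2.5; c_2 = 3; a_3 = 3.5; b_3 = 7; c_3 = 5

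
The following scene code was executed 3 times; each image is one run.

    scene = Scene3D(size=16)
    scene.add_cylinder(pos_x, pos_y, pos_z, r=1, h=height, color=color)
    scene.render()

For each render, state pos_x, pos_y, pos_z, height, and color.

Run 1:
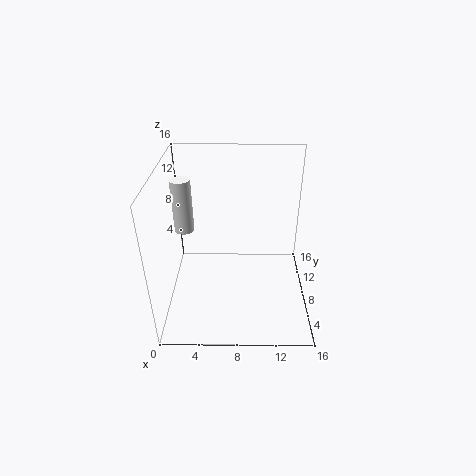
pos_x = 2.5, pos_y = 6.5, pos_z = 10, height = 5.5, color = 'white'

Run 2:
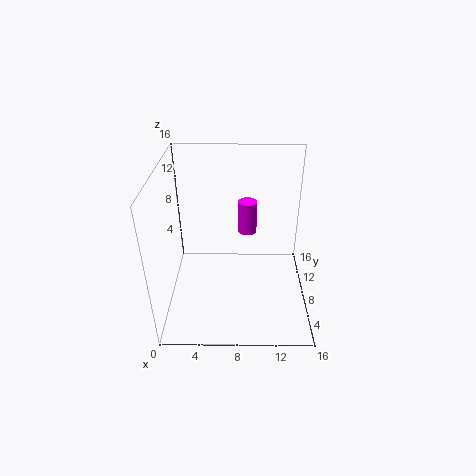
pos_x = 9, pos_y = 8, pos_z = 9, height = 3.5, color = 'magenta'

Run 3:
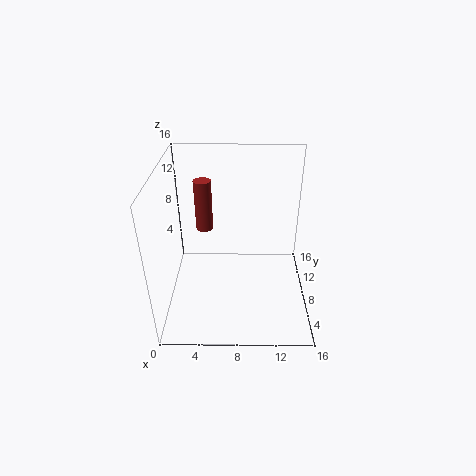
pos_x = 4, pos_y = 11, pos_z = 7.5, height = 6, color = 'brown'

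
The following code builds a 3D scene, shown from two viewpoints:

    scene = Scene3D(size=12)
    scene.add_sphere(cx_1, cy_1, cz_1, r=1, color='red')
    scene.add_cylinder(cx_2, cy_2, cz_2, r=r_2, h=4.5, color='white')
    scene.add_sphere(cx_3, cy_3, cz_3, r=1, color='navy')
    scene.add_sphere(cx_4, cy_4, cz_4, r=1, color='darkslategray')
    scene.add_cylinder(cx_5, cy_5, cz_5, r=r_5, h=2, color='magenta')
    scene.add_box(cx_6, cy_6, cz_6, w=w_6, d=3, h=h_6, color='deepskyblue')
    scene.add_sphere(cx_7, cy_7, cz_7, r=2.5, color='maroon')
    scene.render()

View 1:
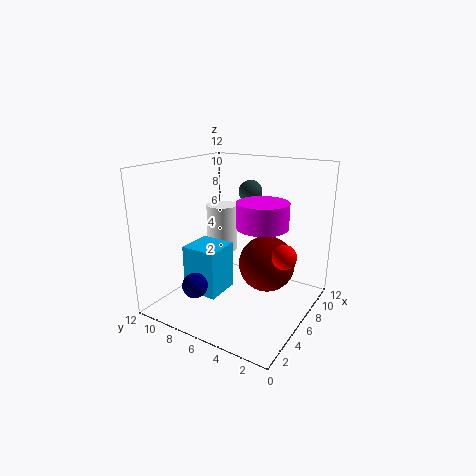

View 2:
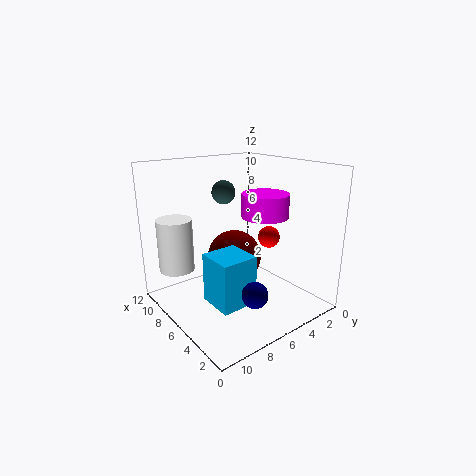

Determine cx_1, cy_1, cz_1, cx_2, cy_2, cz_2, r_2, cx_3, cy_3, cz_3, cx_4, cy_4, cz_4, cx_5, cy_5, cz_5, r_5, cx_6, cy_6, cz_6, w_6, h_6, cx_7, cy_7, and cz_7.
cx_1 = 6.5
cy_1 = 2
cz_1 = 5
cx_2 = 9.5
cy_2 = 10
cz_2 = 3
r_2 = 1.5
cx_3 = 2
cy_3 = 7.5
cz_3 = 3
cx_4 = 8
cy_4 = 6
cz_4 = 9.5
cx_5 = 5.5
cy_5 = 3.5
cz_5 = 7.5
r_5 = 2
cx_6 = 3
cy_6 = 6.5
cz_6 = 1.5
w_6 = 3
h_6 = 4
cx_7 = 8.5
cy_7 = 4.5
cz_7 = 3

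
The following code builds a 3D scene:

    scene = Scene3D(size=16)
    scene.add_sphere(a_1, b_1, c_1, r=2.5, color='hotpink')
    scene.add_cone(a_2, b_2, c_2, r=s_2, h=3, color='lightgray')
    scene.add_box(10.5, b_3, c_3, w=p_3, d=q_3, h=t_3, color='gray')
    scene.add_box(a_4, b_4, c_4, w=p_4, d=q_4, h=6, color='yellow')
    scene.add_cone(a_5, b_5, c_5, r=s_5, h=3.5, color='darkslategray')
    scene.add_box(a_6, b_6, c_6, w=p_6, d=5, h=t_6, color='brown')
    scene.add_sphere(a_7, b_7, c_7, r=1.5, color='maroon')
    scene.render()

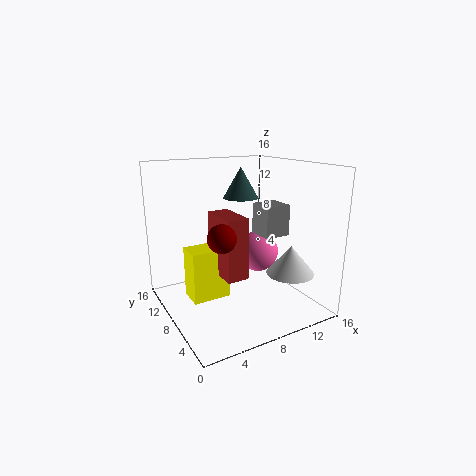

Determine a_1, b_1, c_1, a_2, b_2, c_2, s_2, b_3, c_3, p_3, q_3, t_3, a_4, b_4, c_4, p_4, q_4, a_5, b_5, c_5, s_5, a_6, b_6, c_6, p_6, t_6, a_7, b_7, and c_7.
a_1 = 12, b_1 = 10, c_1 = 5, a_2 = 11.5, b_2 = 3, c_2 = 5, s_2 = 2.5, b_3 = 6, c_3 = 8, p_3 = 3, q_3 = 3, t_3 = 3.5, a_4 = 3, b_4 = 9, c_4 = 0.5, p_4 = 4.5, q_4 = 3, a_5 = 9.5, b_5 = 10, c_5 = 12, s_5 = 2, a_6 = 6, b_6 = 6.5, c_6 = 3.5, p_6 = 2.5, t_6 = 7, a_7 = 5, b_7 = 6, c_7 = 9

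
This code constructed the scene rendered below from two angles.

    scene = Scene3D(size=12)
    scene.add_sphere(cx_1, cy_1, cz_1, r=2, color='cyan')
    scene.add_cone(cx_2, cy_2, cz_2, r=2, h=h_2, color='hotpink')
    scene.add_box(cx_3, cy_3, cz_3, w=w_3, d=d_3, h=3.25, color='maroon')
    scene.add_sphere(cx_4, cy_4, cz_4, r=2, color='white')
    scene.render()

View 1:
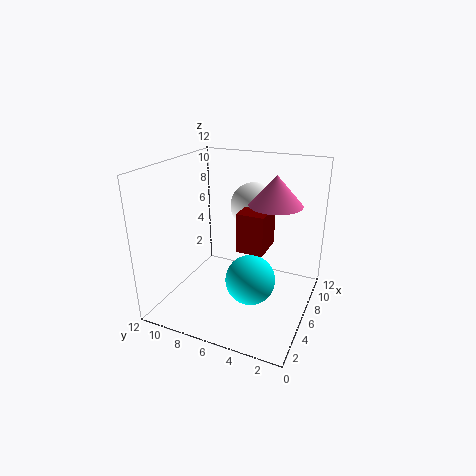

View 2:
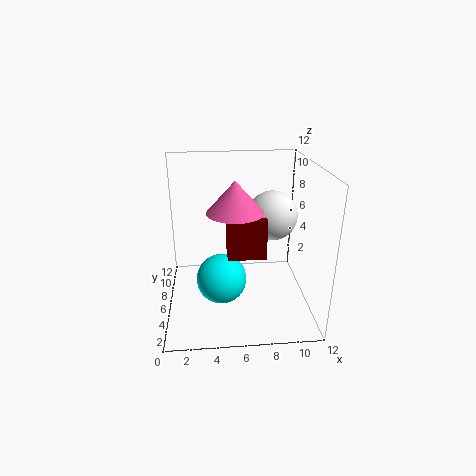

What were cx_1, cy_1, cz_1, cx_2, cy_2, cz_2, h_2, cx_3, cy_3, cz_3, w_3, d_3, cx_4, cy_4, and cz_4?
cx_1 = 4.5
cy_1 = 4.25
cz_1 = 3.25
cx_2 = 5.5
cy_2 = 2.75
cz_2 = 9.5
h_2 = 2.25
cx_3 = 5
cy_3 = 3.5
cz_3 = 5.25
w_3 = 3
d_3 = 2.25
cx_4 = 8.75
cy_4 = 5.75
cz_4 = 8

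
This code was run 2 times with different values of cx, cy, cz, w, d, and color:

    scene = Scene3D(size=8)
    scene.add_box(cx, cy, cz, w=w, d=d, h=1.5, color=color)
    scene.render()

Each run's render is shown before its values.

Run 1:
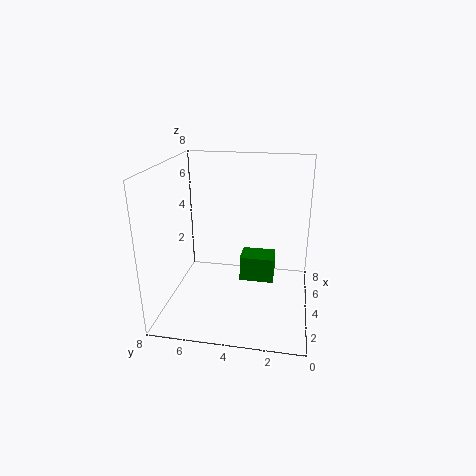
cx = 4.5
cy = 2
cz = 1
w = 1.5
d = 2
color = 'green'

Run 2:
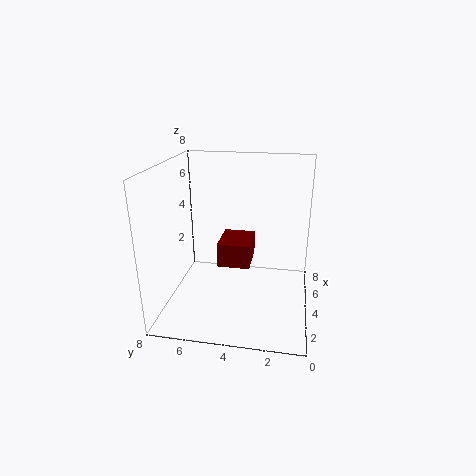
cx = 5
cy = 3.5
cz = 1.5
w = 2.5
d = 2
color = 'maroon'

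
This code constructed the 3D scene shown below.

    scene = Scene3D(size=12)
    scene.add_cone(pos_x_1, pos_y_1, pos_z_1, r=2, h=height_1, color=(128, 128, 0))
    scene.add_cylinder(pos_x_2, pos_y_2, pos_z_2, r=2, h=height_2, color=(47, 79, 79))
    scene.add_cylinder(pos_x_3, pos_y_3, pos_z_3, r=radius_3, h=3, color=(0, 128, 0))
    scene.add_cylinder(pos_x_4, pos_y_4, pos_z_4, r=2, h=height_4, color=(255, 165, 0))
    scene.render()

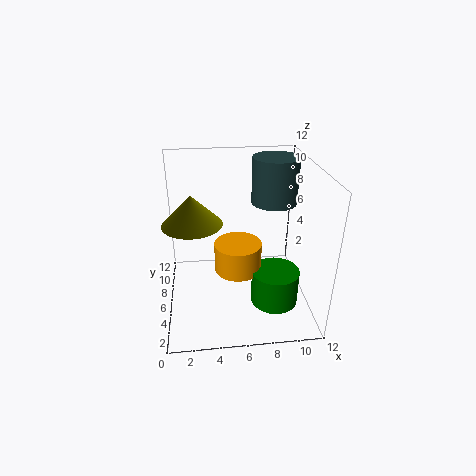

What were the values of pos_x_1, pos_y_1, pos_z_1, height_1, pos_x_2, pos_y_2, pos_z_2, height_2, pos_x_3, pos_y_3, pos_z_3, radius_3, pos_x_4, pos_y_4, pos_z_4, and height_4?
pos_x_1 = 2.5
pos_y_1 = 2
pos_z_1 = 9.5
height_1 = 2
pos_x_2 = 9.5
pos_y_2 = 8.5
pos_z_2 = 8
height_2 = 4
pos_x_3 = 9
pos_y_3 = 4.5
pos_z_3 = 0.5
radius_3 = 2
pos_x_4 = 6
pos_y_4 = 6
pos_z_4 = 3
height_4 = 2.5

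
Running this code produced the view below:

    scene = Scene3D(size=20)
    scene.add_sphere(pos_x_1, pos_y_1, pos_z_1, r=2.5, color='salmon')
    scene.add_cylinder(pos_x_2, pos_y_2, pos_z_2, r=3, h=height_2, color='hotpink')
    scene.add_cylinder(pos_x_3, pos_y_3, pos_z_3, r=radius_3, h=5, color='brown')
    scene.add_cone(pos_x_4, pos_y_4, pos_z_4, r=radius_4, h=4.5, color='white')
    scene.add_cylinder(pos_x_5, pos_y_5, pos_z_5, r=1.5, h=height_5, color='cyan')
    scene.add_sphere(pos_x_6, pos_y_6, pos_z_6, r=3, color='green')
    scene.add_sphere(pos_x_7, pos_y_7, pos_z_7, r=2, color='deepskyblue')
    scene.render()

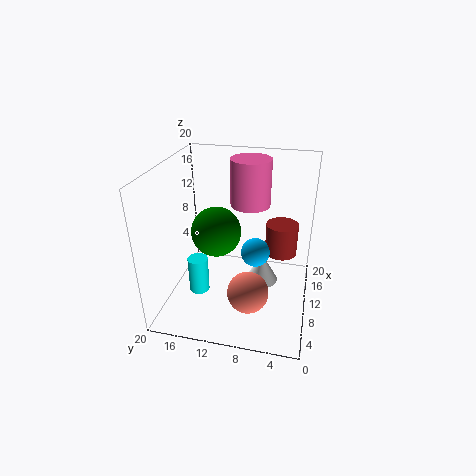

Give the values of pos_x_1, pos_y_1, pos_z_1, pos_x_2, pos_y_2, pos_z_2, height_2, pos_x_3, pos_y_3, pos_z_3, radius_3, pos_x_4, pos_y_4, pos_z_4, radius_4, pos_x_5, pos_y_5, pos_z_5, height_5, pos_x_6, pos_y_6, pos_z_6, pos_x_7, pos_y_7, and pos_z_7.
pos_x_1 = 2.5, pos_y_1 = 7, pos_z_1 = 7, pos_x_2 = 16, pos_y_2 = 9.5, pos_z_2 = 12.5, height_2 = 7, pos_x_3 = 16.5, pos_y_3 = 4.5, pos_z_3 = 4.5, radius_3 = 2.5, pos_x_4 = 13.5, pos_y_4 = 7, pos_z_4 = 1, radius_4 = 2.5, pos_x_5 = 9.5, pos_y_5 = 16, pos_z_5 = 0.5, height_5 = 5.5, pos_x_6 = 5, pos_y_6 = 11.5, pos_z_6 = 13.5, pos_x_7 = 10, pos_y_7 = 7.5, pos_z_7 = 8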